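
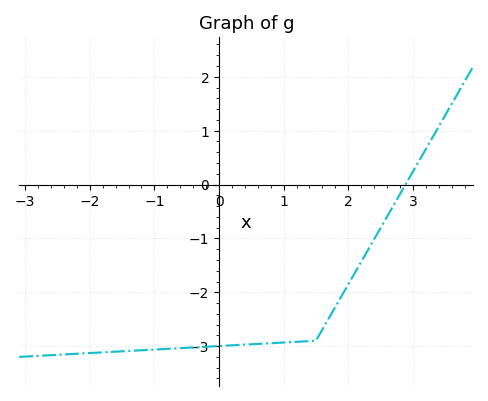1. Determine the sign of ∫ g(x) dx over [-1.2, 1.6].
negative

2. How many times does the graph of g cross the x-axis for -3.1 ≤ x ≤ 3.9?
1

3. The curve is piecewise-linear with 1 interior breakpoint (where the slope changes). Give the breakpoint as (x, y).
(1.5, -2.9)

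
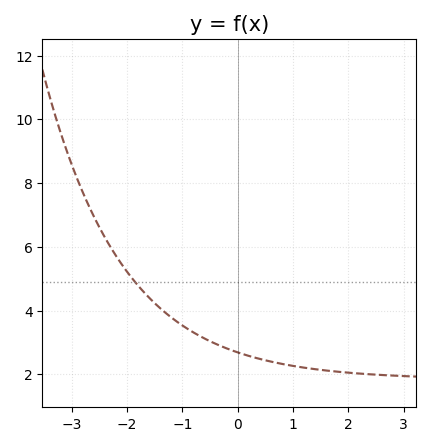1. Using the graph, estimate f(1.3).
2.2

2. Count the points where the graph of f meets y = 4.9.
1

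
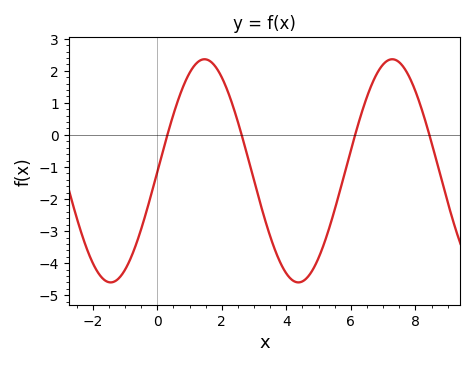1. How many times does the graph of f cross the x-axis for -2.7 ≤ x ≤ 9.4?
4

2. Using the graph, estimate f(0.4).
0.3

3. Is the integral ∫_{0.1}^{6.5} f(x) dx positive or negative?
negative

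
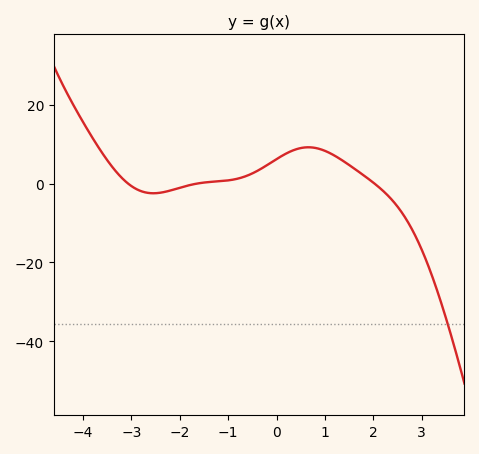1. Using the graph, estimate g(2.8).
-11.6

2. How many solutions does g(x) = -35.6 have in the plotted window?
1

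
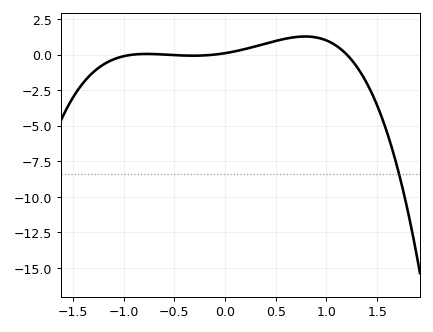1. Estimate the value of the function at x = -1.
-0.117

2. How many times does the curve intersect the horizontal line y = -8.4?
1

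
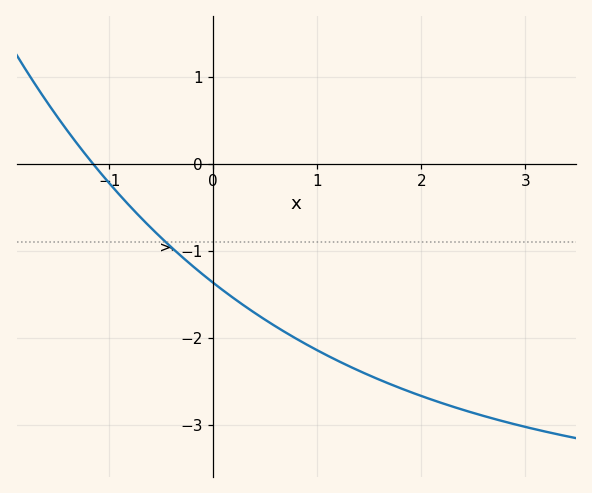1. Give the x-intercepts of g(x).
-1.16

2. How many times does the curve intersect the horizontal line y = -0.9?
1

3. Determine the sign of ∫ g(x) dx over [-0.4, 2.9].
negative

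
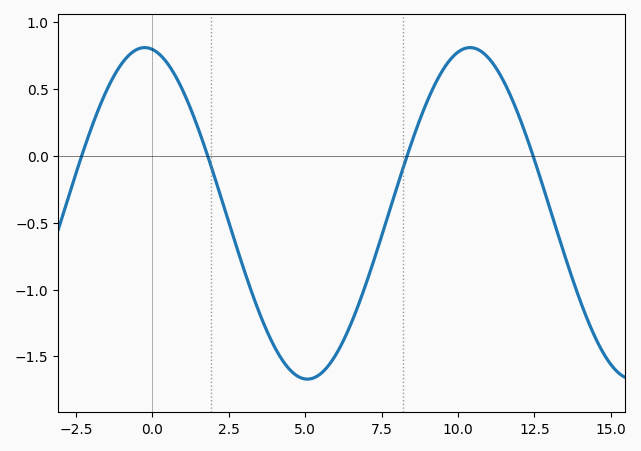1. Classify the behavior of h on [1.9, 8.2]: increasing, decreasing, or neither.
neither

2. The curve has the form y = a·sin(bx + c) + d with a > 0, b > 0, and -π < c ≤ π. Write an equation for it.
y = 1.24sin(0.59x + 1.7) - 0.43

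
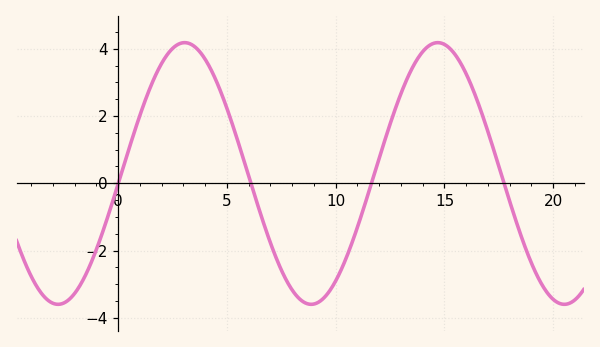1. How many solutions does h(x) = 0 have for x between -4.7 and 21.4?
4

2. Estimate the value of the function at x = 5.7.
0.8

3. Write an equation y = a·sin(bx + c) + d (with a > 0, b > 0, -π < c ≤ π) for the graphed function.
y = 3.89sin(0.54x - 0.08) + 0.29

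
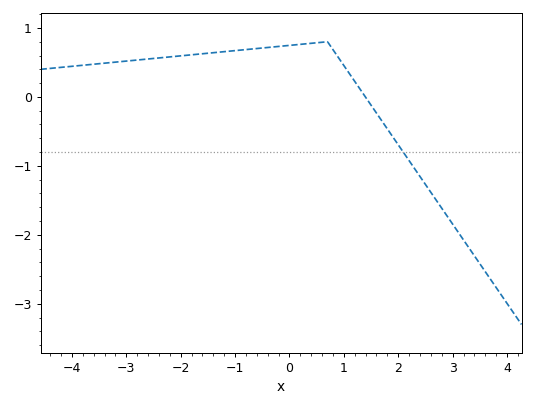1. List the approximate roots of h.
1.4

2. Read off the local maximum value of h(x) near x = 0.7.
0.8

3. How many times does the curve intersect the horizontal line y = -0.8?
1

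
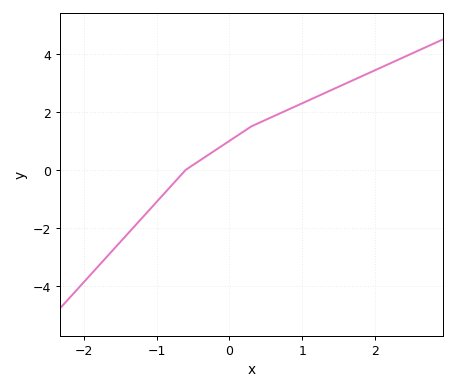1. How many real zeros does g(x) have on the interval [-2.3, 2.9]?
1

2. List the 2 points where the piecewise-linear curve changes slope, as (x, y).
(-0.6, 0); (0.3, 1.5)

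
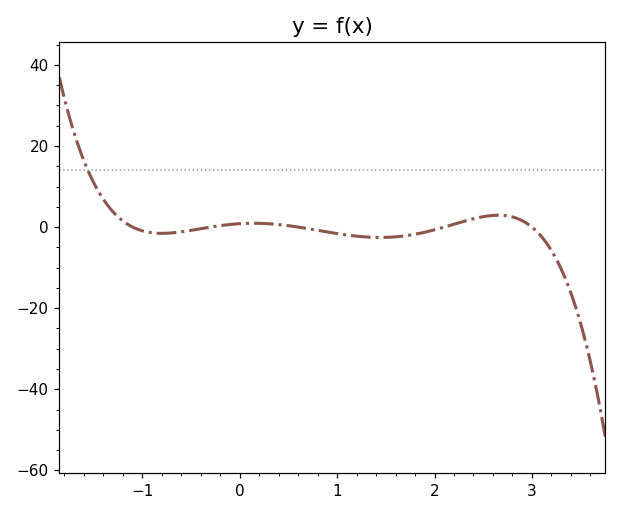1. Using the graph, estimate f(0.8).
0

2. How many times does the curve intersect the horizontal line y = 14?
1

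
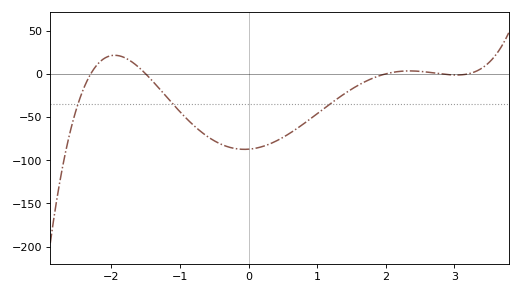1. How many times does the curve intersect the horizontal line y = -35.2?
3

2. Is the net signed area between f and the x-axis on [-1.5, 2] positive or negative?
negative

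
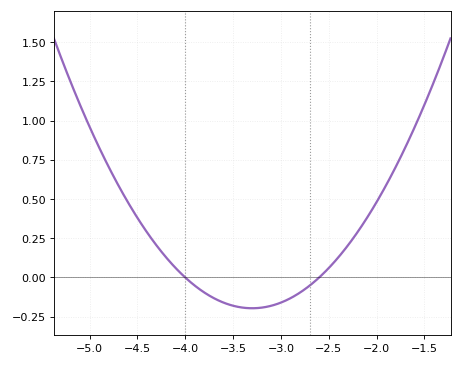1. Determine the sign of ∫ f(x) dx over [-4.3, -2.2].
negative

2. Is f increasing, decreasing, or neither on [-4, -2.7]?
neither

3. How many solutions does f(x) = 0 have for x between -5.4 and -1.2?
2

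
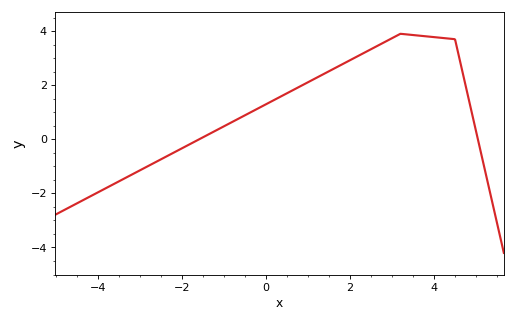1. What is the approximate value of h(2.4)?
3.25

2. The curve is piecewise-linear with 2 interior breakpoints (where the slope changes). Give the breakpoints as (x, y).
(3.2, 3.9); (4.5, 3.7)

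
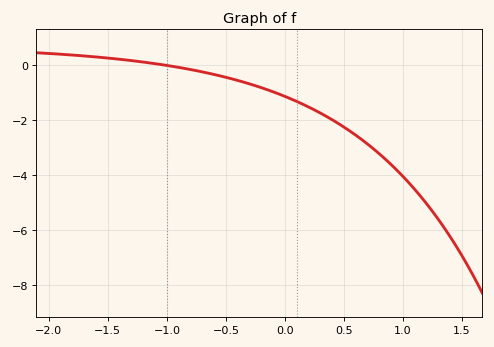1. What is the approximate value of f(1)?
-4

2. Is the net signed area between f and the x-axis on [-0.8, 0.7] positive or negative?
negative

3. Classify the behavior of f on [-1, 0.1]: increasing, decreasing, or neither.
decreasing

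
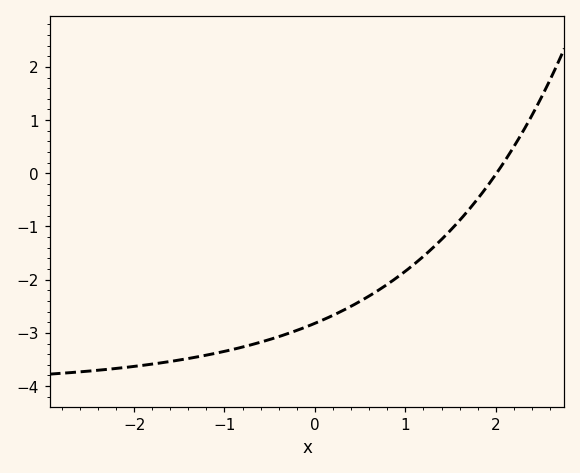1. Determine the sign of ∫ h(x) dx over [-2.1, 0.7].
negative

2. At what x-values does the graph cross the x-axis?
2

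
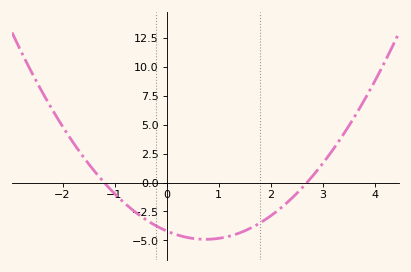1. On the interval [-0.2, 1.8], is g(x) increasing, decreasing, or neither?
neither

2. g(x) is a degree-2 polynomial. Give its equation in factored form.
y = 1.29(x + 1.2)(x - 2.7)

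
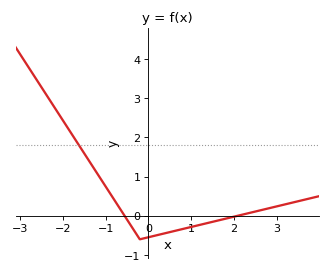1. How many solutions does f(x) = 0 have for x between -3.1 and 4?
2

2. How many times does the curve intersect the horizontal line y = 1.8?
1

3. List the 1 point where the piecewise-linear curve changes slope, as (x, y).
(-0.2, -0.6)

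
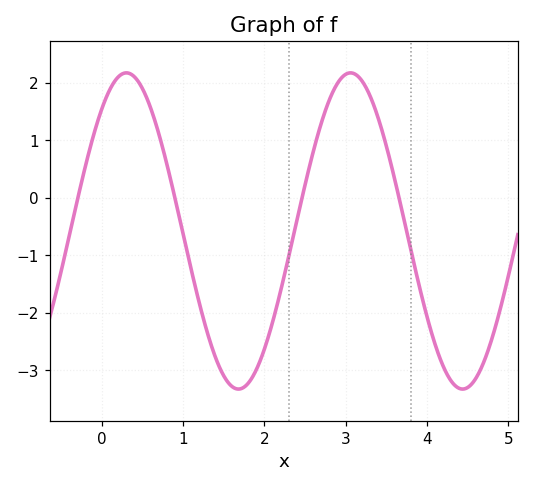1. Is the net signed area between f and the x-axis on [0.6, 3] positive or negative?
negative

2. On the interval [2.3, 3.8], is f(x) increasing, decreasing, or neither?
neither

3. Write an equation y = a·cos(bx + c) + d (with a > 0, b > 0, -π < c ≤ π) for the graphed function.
y = 2.75cos(2.3x - 0.69) - 0.58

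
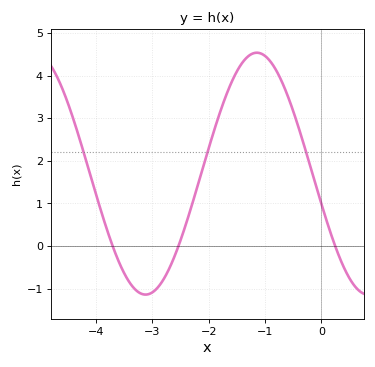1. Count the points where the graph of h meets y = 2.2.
3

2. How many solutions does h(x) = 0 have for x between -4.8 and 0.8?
3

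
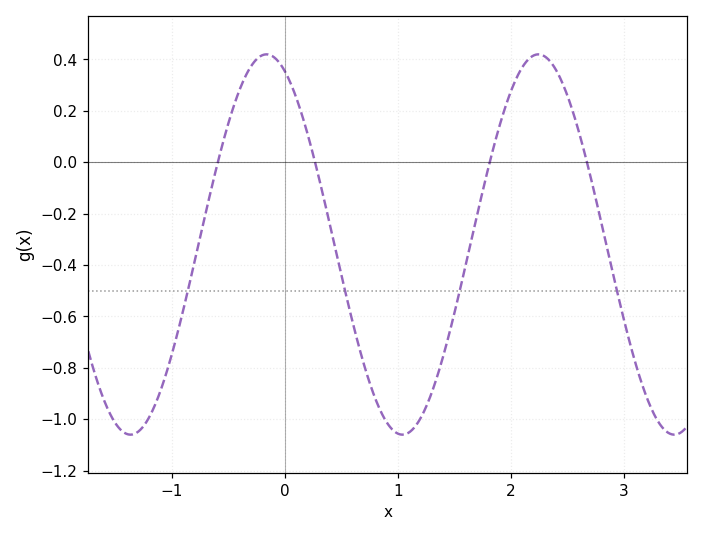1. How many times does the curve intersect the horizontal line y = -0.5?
4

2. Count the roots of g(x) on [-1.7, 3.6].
4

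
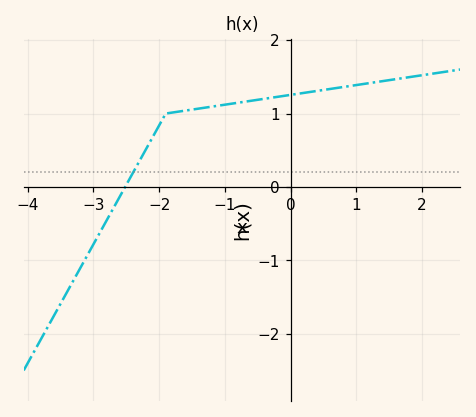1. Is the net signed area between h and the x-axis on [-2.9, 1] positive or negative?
positive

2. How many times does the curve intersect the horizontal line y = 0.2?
1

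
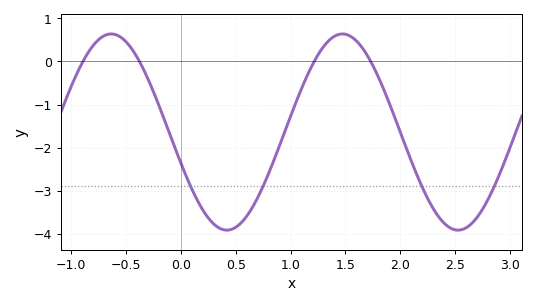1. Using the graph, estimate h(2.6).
-3.87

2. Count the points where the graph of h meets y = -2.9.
4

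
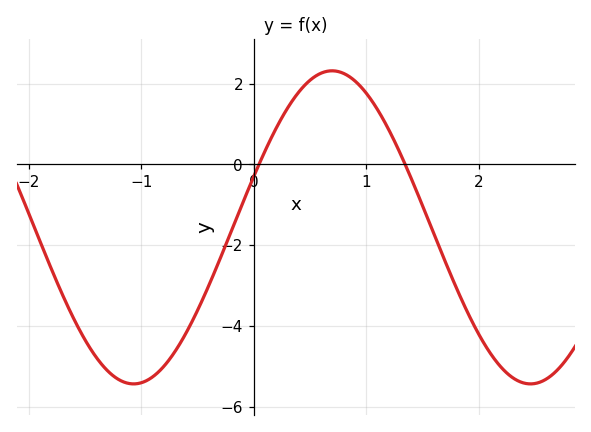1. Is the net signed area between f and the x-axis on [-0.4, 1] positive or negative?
positive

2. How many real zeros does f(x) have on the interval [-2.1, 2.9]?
2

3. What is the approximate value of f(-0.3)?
-2.4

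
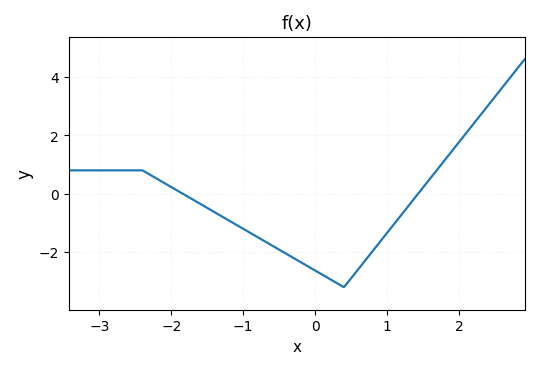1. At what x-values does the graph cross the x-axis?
-1.84, 1.43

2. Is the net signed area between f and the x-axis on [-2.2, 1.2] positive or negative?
negative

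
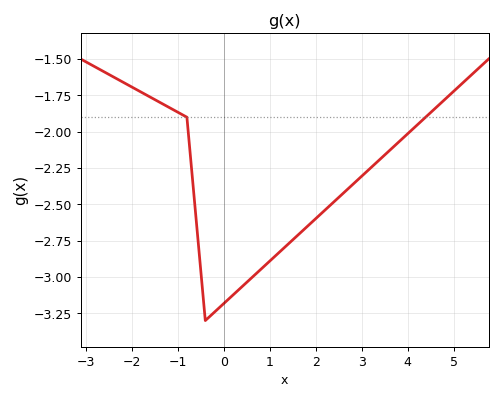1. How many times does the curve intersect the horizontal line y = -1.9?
2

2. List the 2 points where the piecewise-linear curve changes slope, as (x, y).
(-0.8, -1.9); (-0.4, -3.3)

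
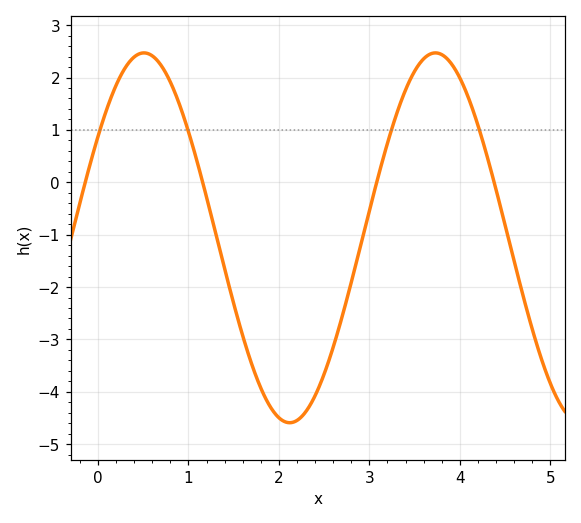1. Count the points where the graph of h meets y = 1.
4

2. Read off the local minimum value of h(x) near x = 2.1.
-4.59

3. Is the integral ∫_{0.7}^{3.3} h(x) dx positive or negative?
negative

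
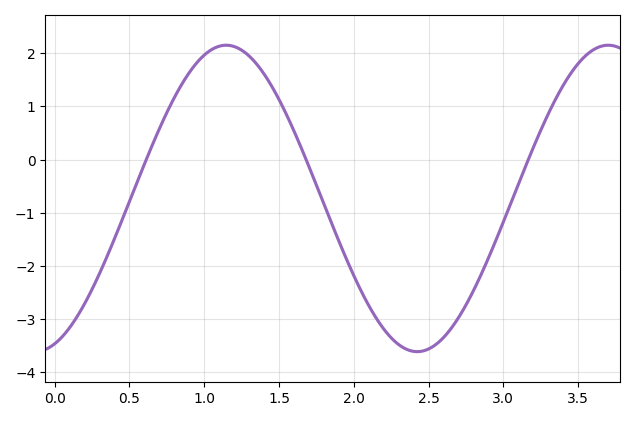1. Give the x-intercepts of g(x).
0.613, 1.68, 3.17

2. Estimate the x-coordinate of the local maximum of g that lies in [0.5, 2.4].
1.15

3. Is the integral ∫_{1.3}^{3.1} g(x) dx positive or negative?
negative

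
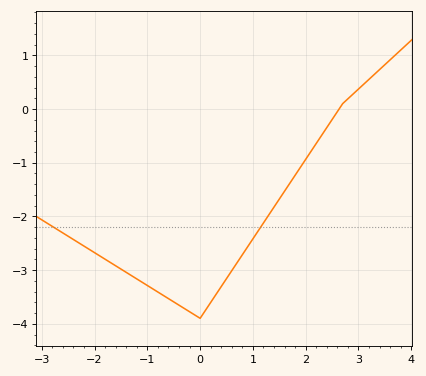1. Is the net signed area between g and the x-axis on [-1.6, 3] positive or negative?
negative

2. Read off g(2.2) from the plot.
-0.6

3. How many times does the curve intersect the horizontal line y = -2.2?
2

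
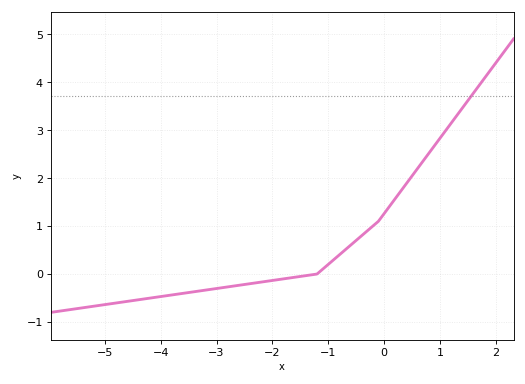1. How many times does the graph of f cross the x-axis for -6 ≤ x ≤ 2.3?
1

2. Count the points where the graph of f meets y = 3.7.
1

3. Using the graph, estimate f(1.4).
3.5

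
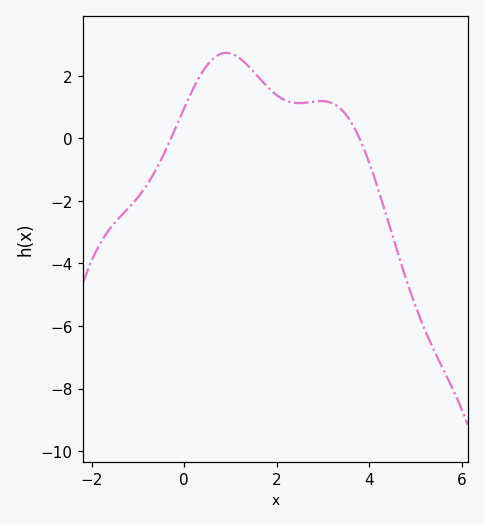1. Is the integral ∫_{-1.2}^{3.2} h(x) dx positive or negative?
positive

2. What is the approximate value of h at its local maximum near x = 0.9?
2.74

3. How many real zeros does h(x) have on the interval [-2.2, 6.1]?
2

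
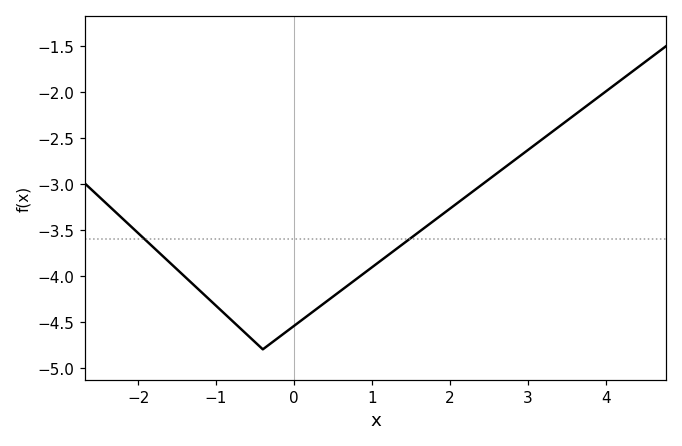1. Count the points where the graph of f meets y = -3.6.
2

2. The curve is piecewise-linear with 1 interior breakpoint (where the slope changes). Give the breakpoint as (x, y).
(-0.4, -4.8)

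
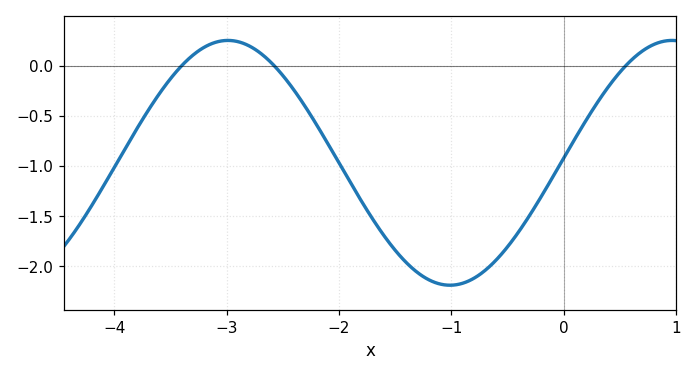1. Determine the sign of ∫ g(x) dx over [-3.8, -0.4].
negative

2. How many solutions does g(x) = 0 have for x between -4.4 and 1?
3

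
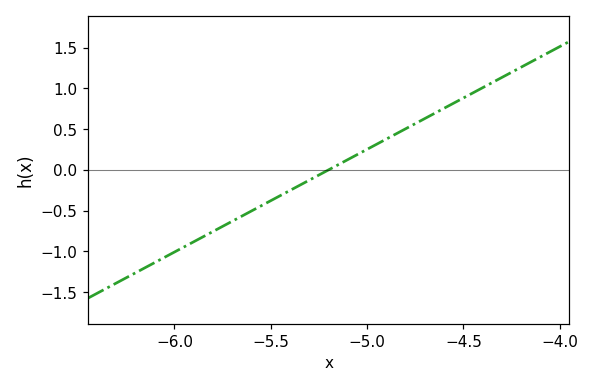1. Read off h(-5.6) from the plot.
-0.5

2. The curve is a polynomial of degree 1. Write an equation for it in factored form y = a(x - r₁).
y = 1.26(x + 5.2)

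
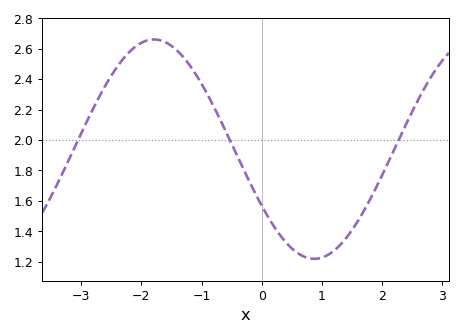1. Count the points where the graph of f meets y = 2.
3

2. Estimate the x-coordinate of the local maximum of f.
-1.79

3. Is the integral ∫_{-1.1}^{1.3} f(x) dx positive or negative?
positive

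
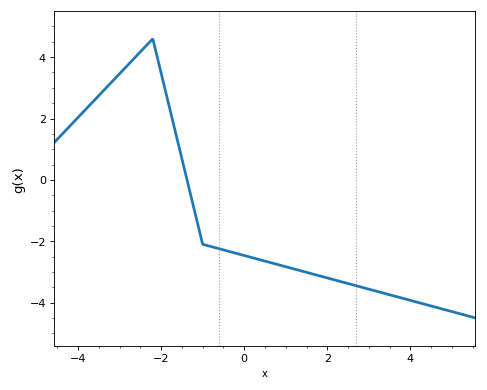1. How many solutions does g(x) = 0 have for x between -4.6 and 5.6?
1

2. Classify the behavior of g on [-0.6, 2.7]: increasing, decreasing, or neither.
decreasing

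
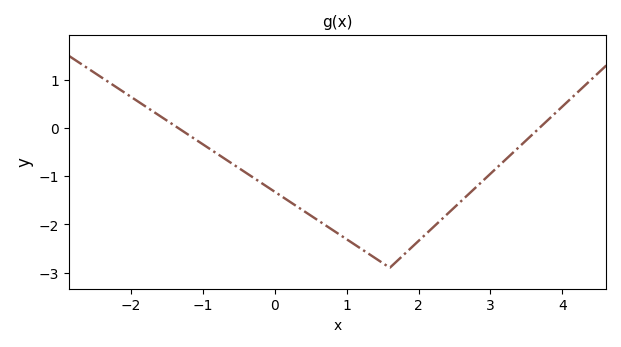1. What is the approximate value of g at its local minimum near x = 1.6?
-2.9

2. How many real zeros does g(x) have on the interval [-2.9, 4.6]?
2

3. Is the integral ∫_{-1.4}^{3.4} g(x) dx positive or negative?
negative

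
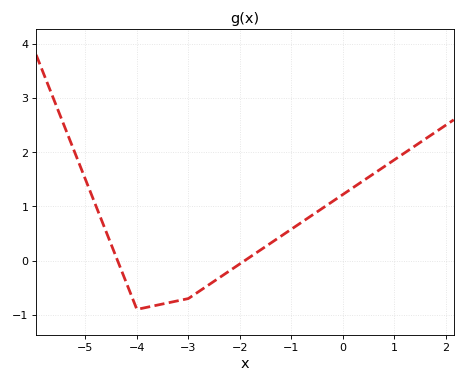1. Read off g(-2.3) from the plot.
-0.3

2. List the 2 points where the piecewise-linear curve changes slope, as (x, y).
(-4, -0.9); (-3, -0.7)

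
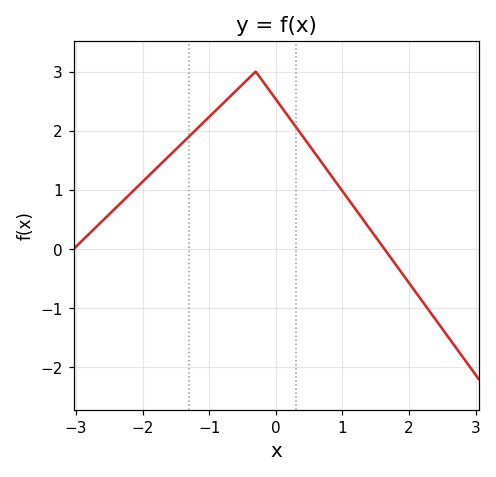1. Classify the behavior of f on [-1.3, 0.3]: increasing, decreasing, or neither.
neither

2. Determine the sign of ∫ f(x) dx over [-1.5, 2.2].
positive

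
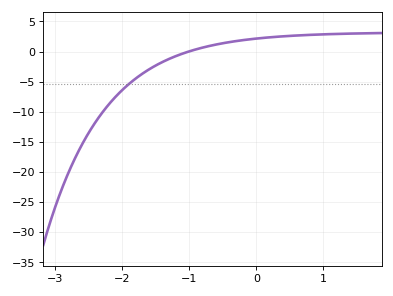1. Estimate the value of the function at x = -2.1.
-7.59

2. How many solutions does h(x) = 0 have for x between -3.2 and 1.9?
1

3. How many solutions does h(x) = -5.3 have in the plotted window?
1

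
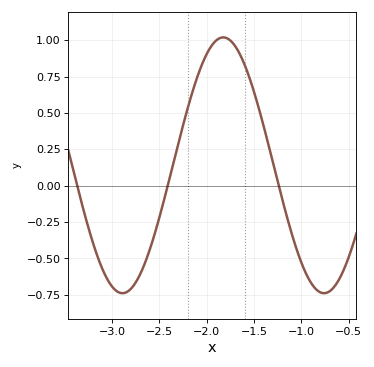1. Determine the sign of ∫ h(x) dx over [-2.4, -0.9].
positive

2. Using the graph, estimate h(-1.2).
-0.097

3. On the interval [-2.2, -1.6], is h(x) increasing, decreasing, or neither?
neither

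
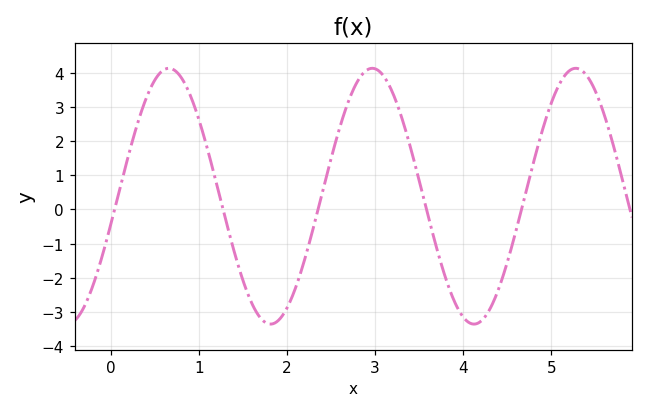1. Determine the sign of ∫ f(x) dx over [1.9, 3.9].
positive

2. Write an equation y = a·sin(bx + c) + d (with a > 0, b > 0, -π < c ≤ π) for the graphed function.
y = 3.75sin(2.72x - 0.22) + 0.39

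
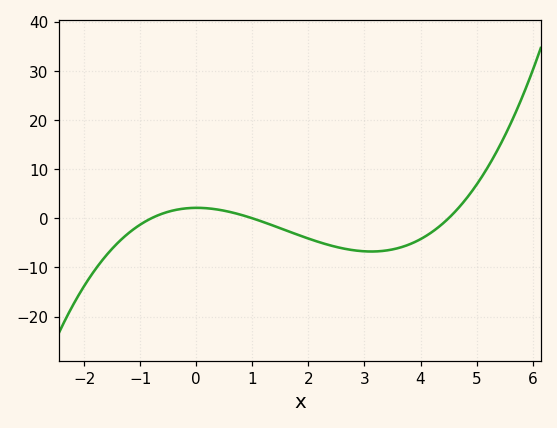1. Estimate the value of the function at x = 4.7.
2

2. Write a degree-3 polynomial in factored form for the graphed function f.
y = 0.59(x + 0.8)(x - 1)(x - 4.5)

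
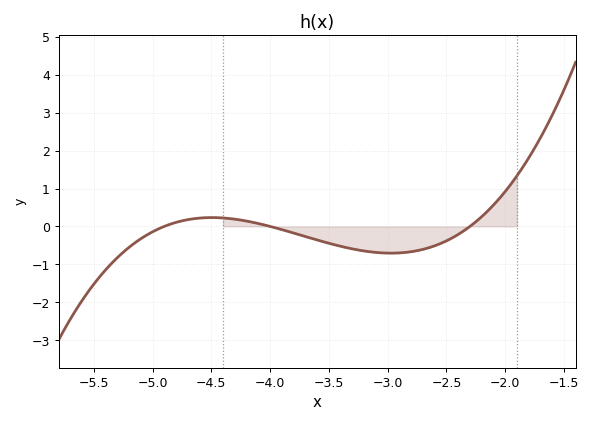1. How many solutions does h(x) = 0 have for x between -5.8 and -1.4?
3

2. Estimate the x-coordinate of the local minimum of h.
-3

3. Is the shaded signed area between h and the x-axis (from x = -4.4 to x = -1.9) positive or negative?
negative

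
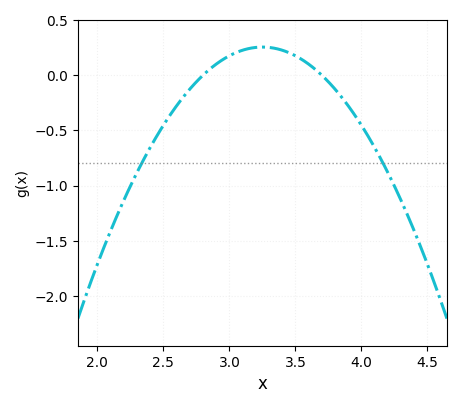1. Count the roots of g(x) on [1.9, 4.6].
2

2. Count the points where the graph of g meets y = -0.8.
2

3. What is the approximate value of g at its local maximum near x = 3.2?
0.255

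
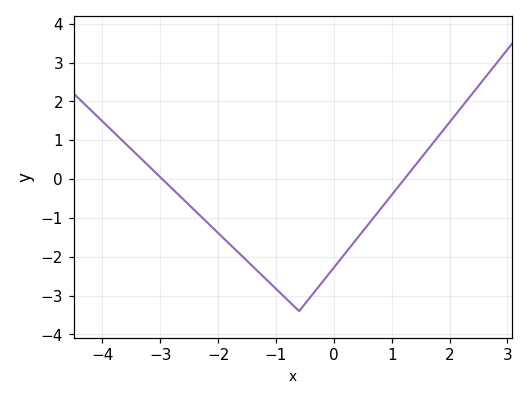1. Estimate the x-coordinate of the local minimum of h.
-0.6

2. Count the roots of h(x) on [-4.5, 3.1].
2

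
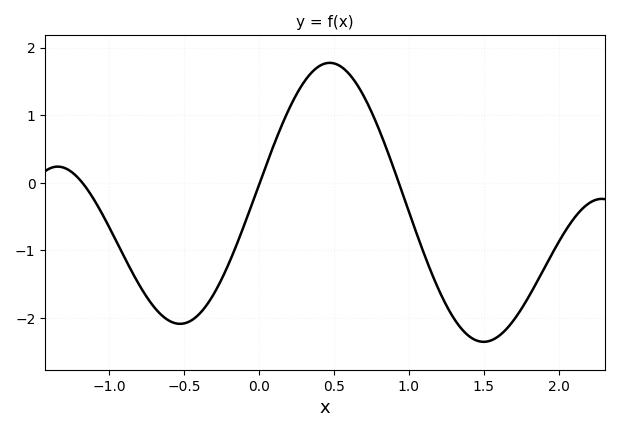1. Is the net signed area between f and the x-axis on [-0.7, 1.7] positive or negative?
negative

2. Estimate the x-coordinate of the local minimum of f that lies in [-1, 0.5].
-0.55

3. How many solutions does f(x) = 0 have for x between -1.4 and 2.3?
3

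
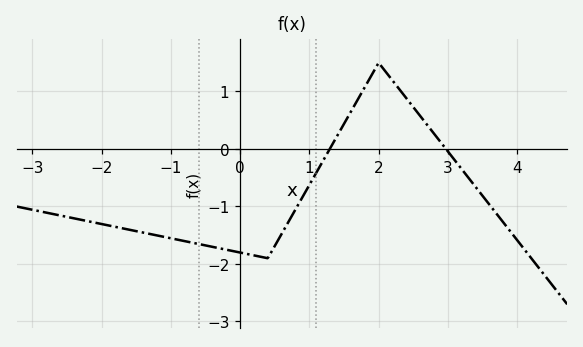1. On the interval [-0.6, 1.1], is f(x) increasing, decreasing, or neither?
neither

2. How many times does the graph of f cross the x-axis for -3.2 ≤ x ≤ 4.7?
2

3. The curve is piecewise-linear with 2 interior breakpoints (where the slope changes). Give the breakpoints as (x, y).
(0.4, -1.9); (2, 1.5)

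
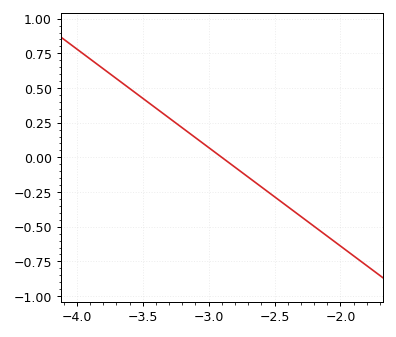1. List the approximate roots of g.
-2.9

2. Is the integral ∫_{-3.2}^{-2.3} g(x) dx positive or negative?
negative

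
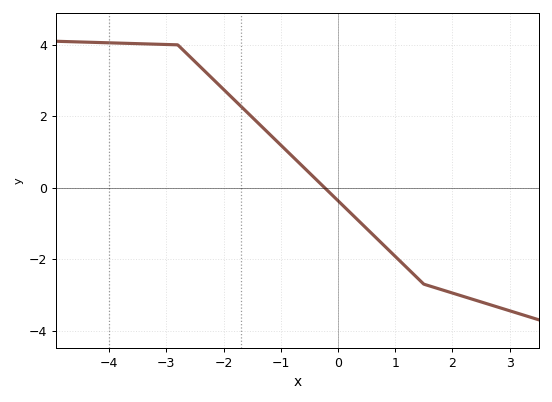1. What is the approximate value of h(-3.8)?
4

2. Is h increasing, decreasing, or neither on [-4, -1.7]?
decreasing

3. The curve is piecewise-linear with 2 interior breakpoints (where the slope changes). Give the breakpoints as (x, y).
(-2.8, 4); (1.5, -2.7)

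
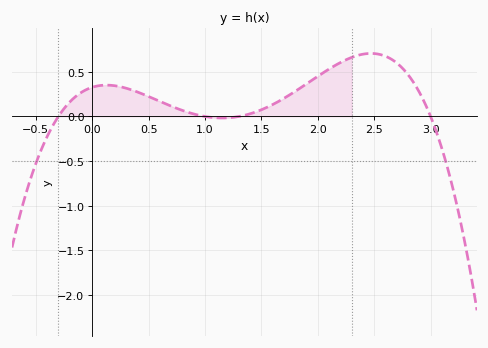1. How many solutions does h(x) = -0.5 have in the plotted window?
2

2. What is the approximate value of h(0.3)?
0.318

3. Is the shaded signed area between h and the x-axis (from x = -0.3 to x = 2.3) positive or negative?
positive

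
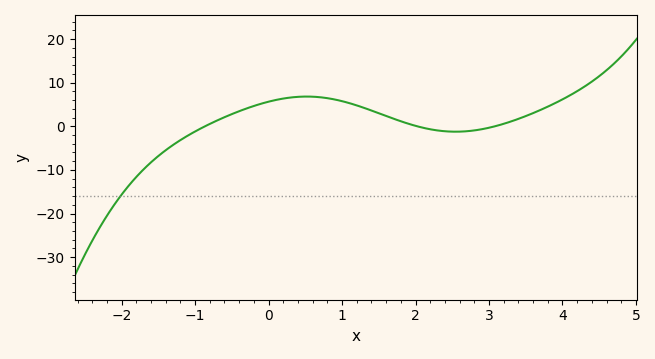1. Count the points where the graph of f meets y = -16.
1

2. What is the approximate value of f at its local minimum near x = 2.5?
-1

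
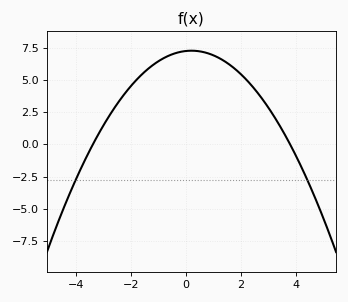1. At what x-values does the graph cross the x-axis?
-3.4, 3.8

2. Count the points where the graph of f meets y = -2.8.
2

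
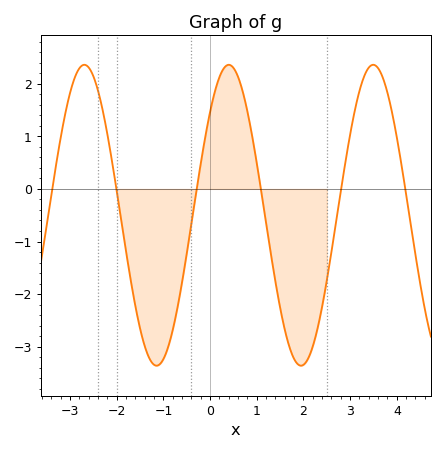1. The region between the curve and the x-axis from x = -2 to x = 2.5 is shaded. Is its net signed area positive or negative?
negative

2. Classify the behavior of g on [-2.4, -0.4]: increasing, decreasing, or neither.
neither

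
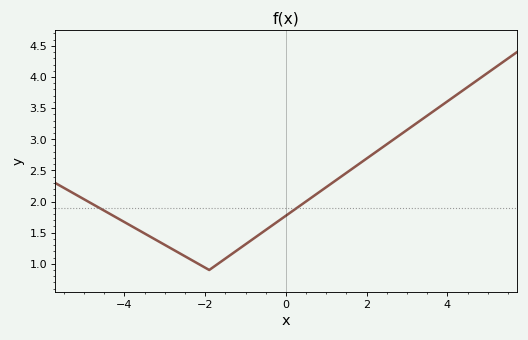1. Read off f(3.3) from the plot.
3.3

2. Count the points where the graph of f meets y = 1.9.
2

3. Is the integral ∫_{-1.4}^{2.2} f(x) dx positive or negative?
positive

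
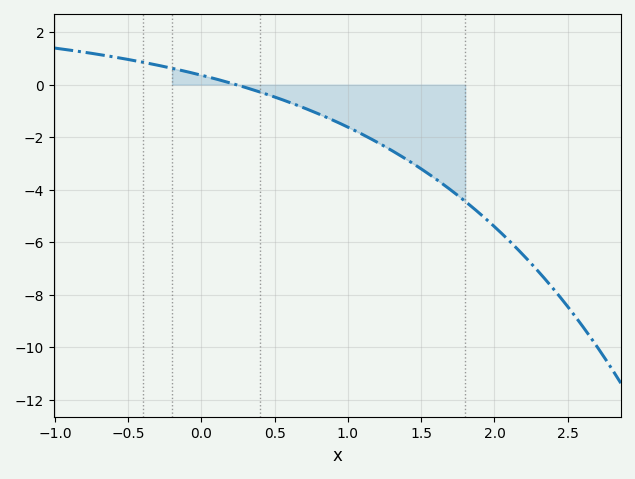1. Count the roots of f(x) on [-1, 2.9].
1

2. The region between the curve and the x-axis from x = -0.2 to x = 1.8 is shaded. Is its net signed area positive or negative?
negative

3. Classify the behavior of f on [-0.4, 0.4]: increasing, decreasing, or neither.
decreasing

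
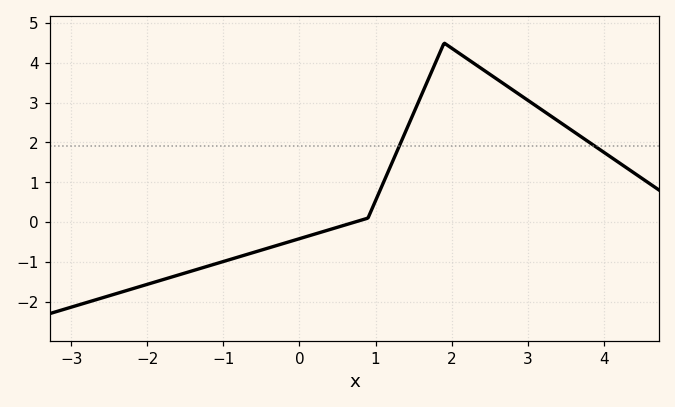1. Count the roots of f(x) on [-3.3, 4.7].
1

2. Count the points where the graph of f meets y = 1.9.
2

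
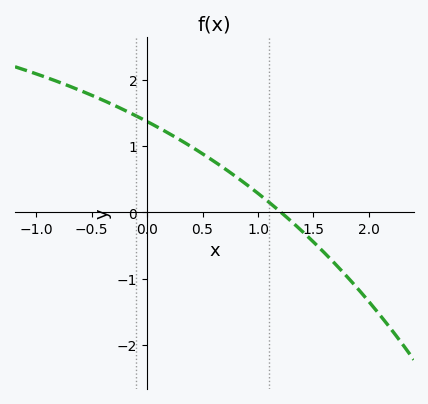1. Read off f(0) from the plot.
1.4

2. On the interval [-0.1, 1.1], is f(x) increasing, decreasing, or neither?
decreasing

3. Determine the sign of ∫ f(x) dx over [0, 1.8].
positive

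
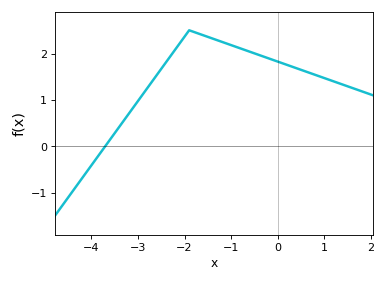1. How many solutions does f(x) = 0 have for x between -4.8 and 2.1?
1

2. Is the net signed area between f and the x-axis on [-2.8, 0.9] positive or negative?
positive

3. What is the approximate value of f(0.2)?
1.8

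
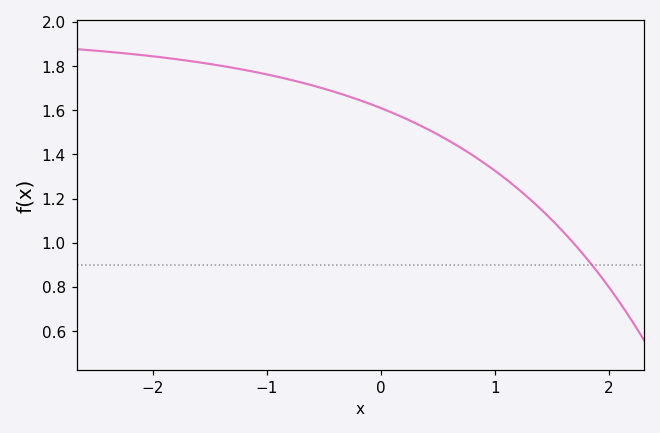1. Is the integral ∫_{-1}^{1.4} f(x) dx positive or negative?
positive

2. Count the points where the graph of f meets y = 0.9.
1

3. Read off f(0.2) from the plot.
1.57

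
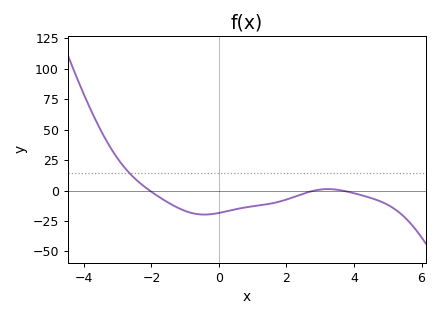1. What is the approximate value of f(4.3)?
-4.44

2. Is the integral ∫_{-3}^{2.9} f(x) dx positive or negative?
negative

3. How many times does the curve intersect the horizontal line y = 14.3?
1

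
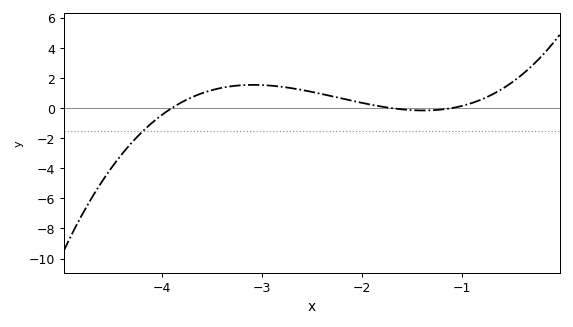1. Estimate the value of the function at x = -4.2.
-1.6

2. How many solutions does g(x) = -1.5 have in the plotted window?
1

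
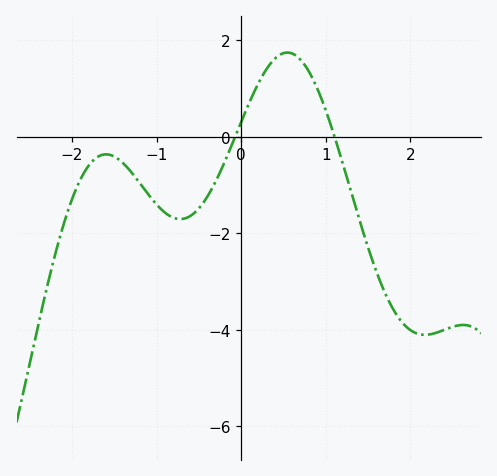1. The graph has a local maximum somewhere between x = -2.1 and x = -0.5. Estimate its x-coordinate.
-1.6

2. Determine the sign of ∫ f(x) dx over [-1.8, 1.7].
negative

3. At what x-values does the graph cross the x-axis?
-0.1, 1.1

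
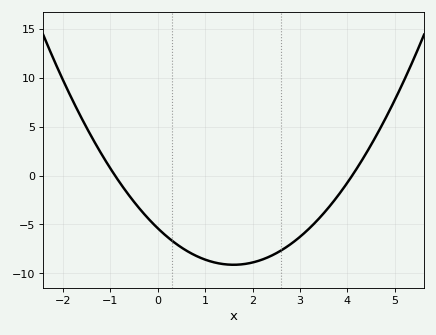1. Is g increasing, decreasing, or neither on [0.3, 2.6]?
neither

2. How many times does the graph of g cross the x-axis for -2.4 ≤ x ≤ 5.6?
2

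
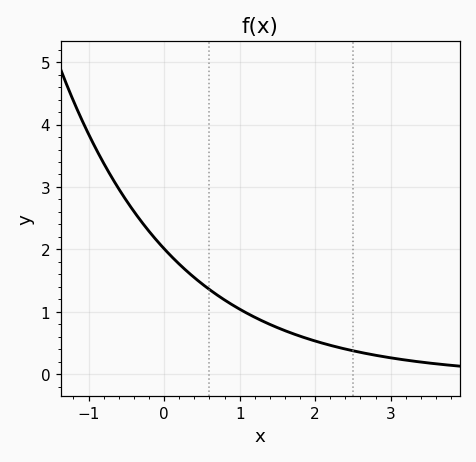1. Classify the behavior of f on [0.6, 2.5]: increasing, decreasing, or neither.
decreasing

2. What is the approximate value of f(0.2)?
1.8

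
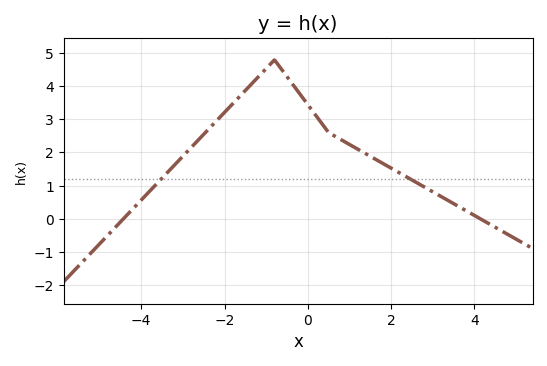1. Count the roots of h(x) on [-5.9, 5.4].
2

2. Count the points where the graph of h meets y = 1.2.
2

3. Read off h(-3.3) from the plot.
1.5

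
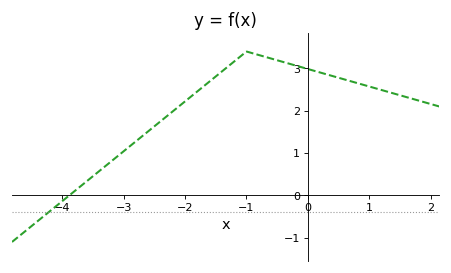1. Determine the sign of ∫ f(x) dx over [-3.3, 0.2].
positive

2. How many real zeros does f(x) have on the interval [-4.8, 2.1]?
1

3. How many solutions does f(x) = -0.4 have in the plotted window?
1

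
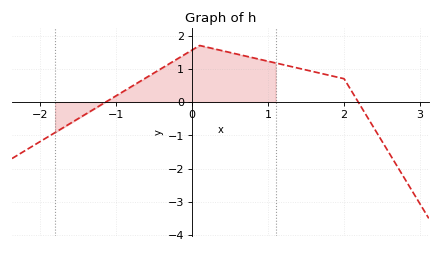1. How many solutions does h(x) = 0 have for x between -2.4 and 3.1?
2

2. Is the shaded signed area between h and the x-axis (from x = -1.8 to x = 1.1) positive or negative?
positive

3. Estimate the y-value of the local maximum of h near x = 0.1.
1.7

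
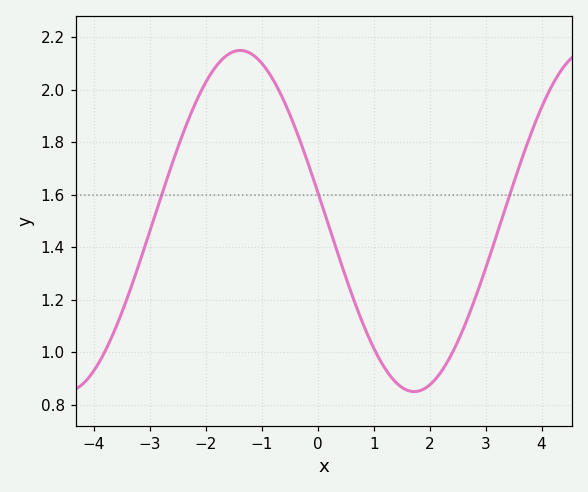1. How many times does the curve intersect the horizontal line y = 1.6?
3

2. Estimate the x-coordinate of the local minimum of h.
1.8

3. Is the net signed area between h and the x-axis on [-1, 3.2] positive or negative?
positive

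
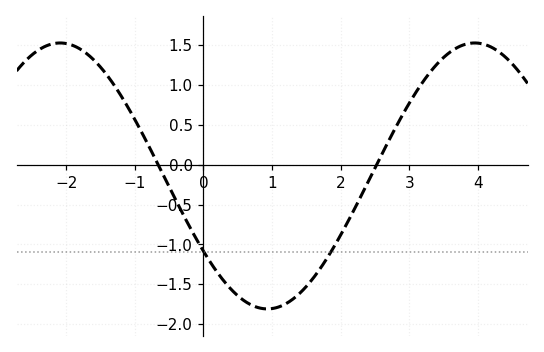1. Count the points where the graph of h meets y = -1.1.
2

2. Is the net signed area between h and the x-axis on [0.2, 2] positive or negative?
negative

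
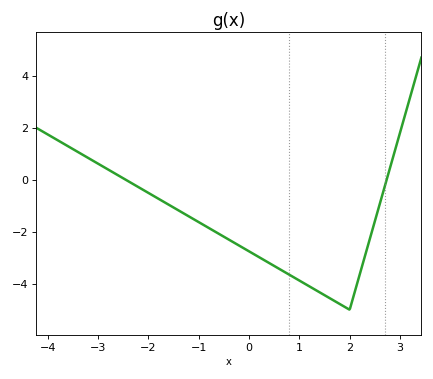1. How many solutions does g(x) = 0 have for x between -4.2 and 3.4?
2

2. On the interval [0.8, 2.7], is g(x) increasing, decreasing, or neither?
neither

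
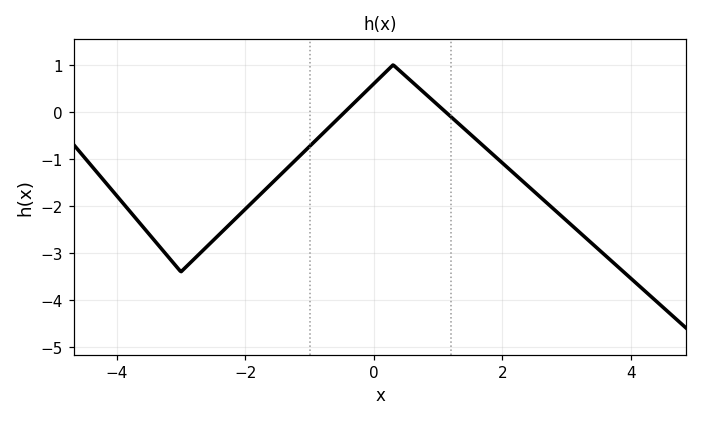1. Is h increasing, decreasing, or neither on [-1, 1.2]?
neither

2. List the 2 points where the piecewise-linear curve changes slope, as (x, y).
(-3, -3.4); (0.3, 1)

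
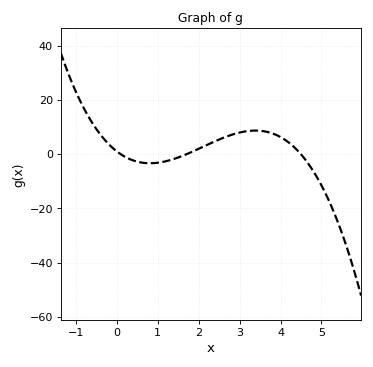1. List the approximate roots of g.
0.1, 1.7, 4.5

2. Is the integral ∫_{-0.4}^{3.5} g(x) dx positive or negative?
positive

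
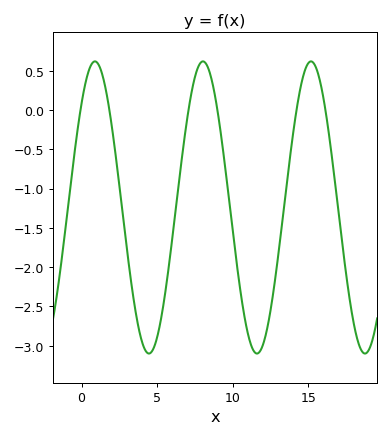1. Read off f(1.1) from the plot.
0.587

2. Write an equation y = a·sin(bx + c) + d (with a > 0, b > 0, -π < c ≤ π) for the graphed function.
y = 1.86sin(0.88x + 0.792) - 1.24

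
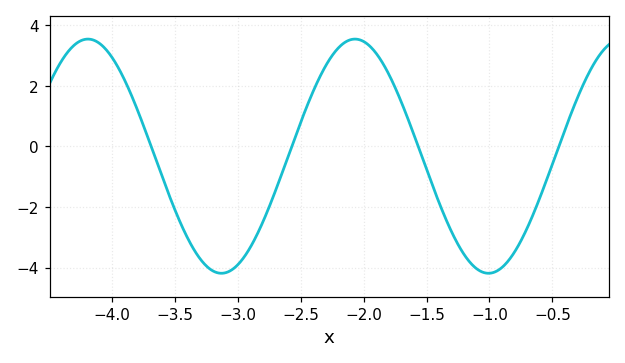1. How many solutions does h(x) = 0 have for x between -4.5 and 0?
4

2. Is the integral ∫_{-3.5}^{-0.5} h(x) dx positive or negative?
negative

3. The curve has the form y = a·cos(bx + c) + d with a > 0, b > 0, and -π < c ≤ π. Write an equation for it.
y = 3.87cos(3x - 0.16) - 0.32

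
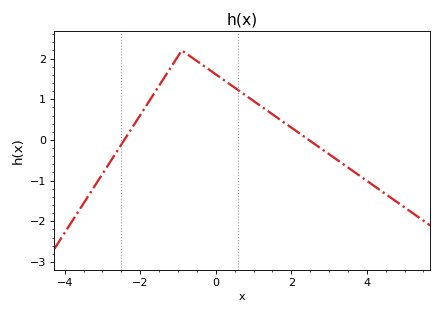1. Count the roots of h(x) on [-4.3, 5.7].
2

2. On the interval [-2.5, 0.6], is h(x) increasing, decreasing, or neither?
neither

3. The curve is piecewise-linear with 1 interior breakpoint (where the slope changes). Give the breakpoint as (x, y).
(-0.9, 2.2)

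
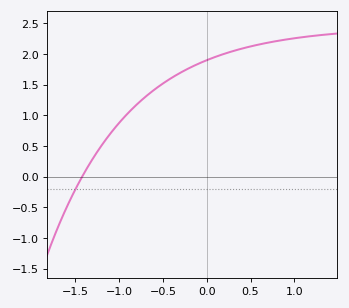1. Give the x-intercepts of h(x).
-1.42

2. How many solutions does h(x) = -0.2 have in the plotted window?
1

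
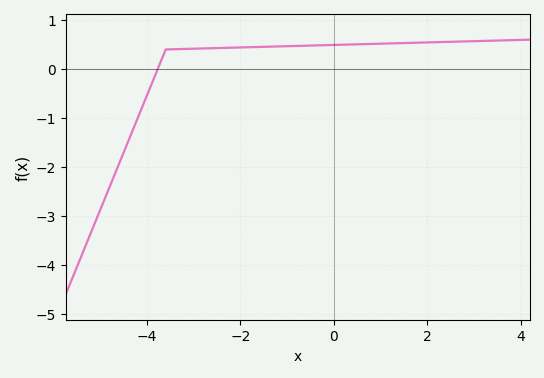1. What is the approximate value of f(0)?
0.5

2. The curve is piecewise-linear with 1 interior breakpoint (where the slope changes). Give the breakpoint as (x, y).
(-3.6, 0.4)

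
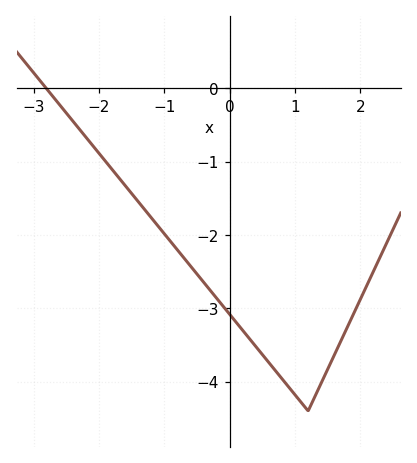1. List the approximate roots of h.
-2.8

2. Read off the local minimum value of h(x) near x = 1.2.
-4.4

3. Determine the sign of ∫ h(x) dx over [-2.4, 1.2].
negative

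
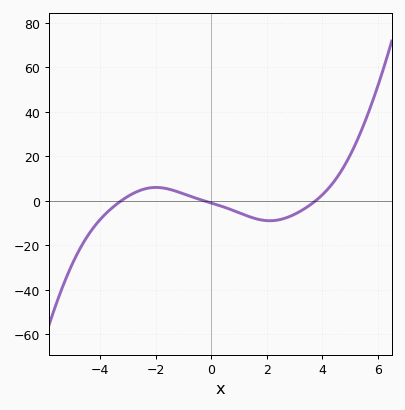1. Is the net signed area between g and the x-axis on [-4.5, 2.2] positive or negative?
negative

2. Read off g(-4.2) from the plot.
-11.4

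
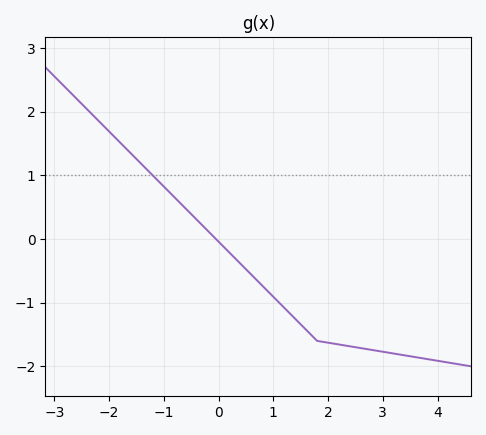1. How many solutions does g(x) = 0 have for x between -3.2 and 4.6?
1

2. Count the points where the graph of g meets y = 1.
1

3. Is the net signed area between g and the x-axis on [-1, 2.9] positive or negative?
negative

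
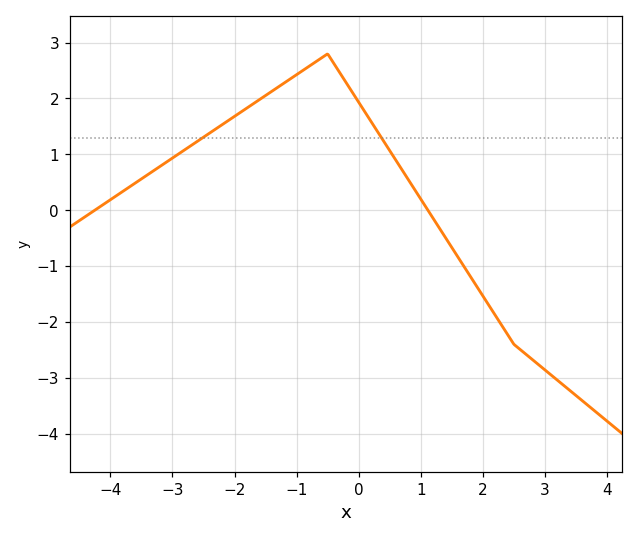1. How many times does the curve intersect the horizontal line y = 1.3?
2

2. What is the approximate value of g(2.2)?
-1.9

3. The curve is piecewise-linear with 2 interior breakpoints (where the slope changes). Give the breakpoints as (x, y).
(-0.5, 2.8); (2.5, -2.4)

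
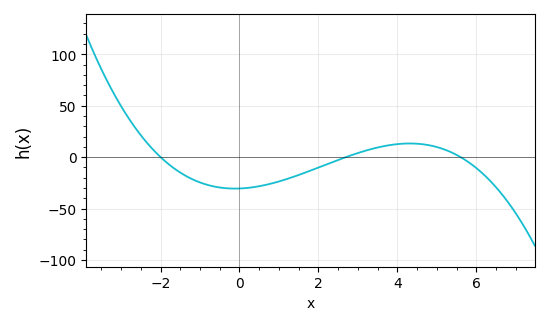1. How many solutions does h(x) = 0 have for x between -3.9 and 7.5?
3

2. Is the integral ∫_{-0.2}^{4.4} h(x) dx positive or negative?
negative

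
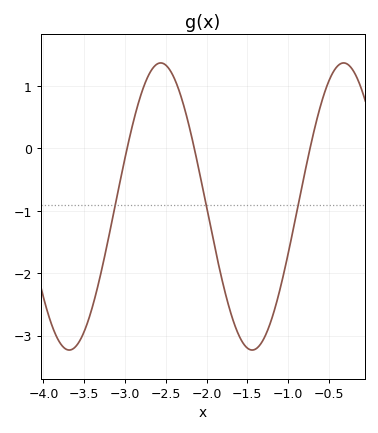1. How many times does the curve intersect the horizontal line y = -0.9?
3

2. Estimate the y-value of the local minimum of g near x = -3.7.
-3.2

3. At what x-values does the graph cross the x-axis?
-3, -2.1, -0.7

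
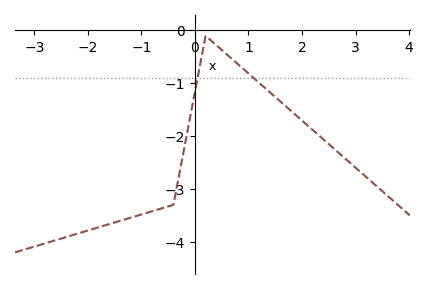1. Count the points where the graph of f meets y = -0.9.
2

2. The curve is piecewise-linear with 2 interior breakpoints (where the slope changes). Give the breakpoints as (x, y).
(-0.4, -3.3); (0.2, -0.1)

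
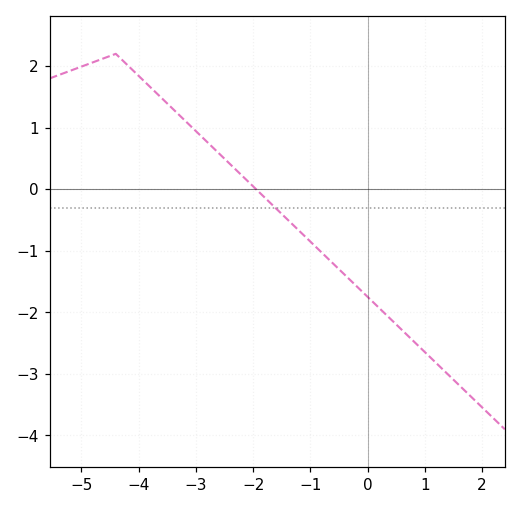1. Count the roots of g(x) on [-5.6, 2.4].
1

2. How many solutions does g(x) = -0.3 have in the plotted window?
1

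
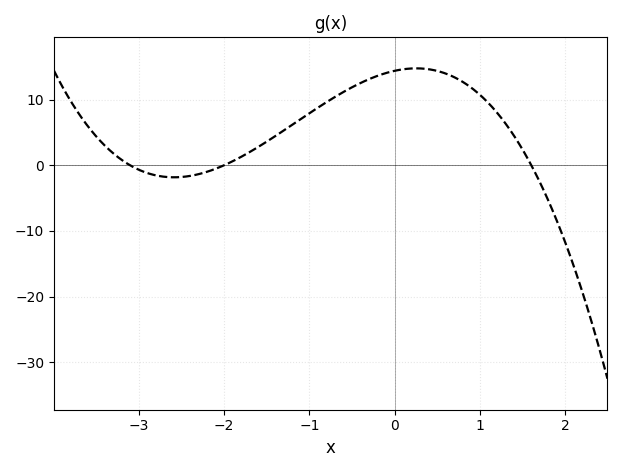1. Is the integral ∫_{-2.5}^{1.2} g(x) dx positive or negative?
positive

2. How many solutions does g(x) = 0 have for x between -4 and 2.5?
3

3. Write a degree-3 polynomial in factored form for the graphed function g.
y = -1.45(x + 3.1)(x + 2)(x - 1.6)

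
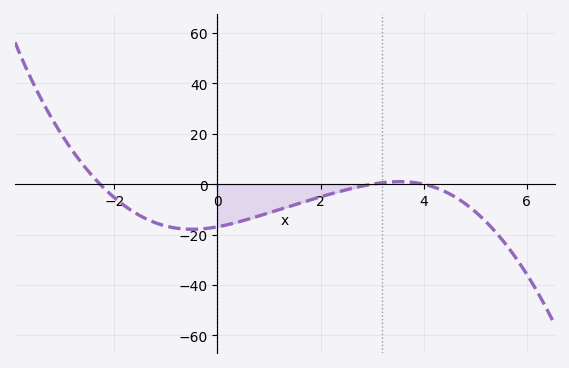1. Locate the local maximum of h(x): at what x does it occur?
3.53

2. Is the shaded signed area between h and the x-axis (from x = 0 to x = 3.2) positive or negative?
negative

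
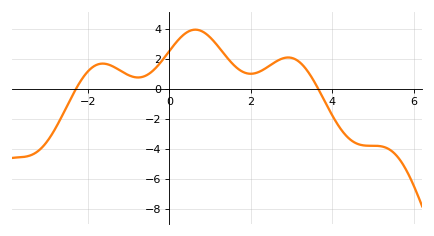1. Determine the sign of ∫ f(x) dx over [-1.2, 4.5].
positive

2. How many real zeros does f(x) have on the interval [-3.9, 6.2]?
2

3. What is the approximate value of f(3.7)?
-0.2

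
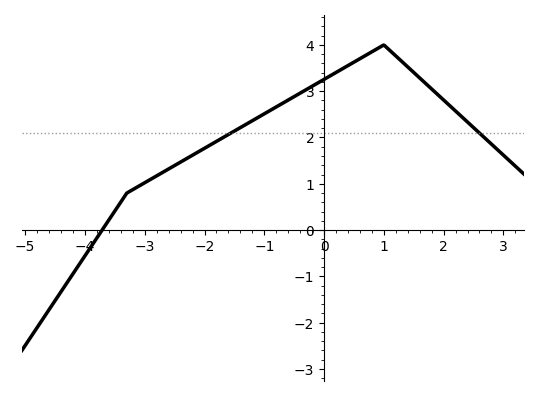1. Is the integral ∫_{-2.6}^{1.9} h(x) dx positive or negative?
positive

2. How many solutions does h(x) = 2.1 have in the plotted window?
2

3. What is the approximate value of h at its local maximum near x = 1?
4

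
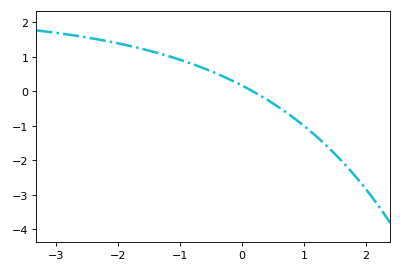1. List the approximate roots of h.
0.2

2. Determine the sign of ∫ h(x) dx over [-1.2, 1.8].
negative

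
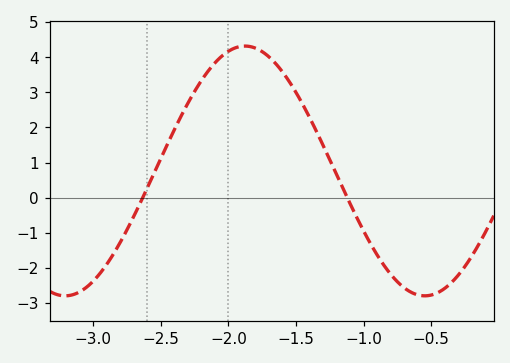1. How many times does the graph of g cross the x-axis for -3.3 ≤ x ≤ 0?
2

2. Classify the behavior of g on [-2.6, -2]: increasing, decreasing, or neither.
increasing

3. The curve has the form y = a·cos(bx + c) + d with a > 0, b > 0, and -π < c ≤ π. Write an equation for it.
y = 3.56cos(2.4x - 1.9) + 0.76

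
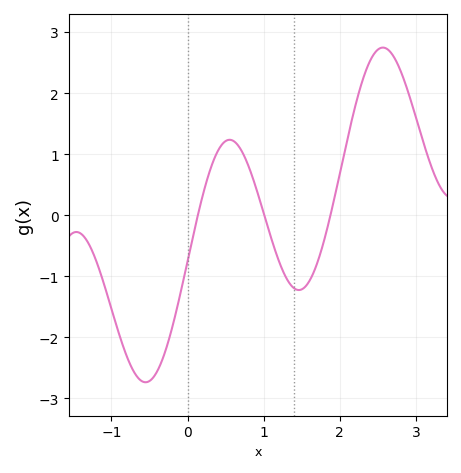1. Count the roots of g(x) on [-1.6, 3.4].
3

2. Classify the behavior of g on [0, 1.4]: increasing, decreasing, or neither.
neither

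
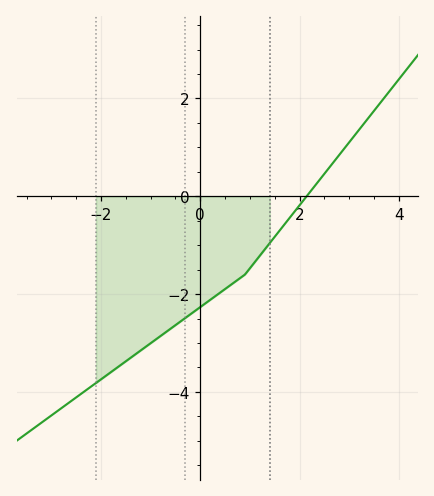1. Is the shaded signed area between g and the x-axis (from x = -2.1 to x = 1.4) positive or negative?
negative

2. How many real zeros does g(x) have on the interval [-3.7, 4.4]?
1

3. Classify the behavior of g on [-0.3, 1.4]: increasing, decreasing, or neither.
increasing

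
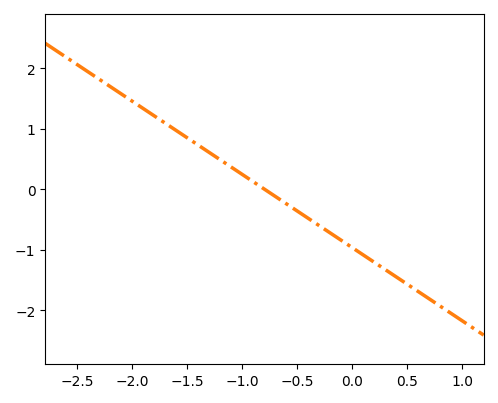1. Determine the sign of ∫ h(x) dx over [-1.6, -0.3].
positive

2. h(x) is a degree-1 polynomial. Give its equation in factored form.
y = -1.21(x + 0.8)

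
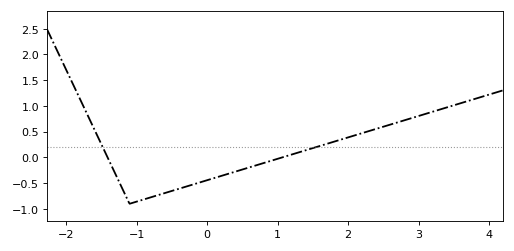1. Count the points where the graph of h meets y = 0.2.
2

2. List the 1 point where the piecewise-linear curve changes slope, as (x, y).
(-1.1, -0.9)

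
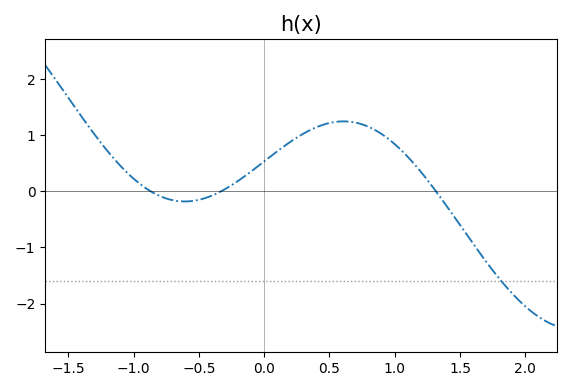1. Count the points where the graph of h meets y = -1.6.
1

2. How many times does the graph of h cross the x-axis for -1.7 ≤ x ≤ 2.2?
3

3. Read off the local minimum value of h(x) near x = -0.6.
-0.2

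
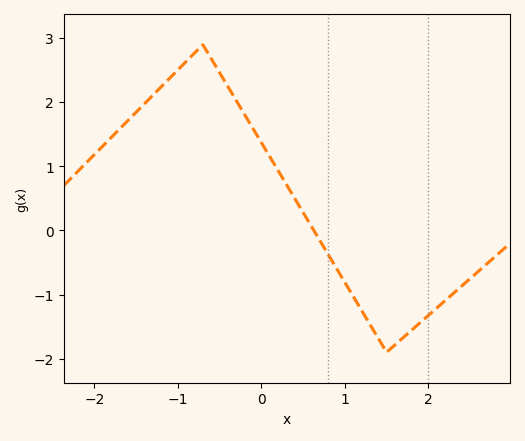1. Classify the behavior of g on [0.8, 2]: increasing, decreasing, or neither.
neither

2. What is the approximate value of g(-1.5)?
1.84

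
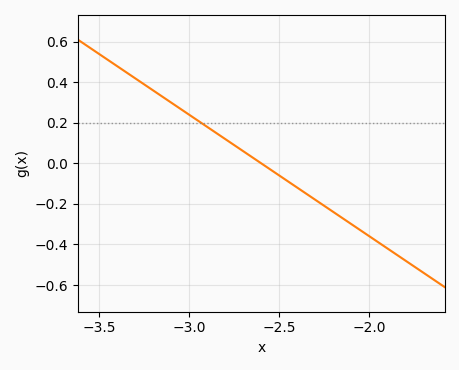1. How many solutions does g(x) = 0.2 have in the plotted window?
1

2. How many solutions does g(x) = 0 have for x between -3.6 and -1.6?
1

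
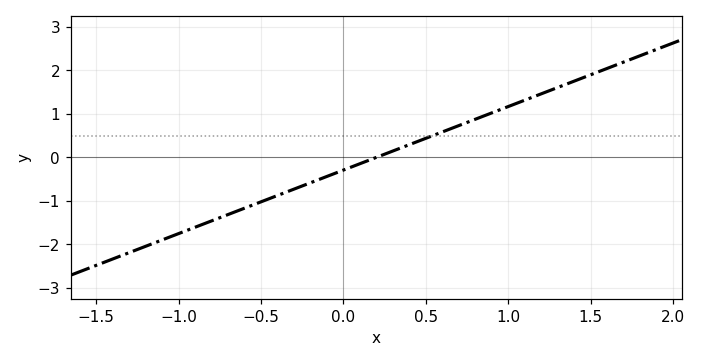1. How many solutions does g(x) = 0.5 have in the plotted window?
1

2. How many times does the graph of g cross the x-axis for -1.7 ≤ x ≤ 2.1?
1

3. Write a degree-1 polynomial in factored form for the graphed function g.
y = 1.46(x - 0.2)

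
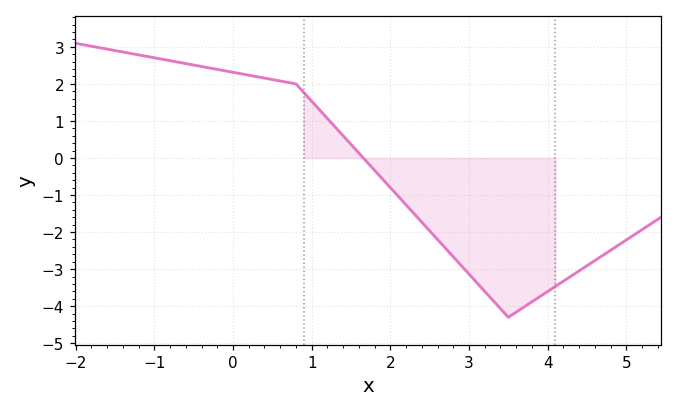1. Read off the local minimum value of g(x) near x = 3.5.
-4.3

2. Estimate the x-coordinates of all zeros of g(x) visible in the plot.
1.66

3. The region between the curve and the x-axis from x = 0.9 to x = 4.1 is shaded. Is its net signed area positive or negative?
negative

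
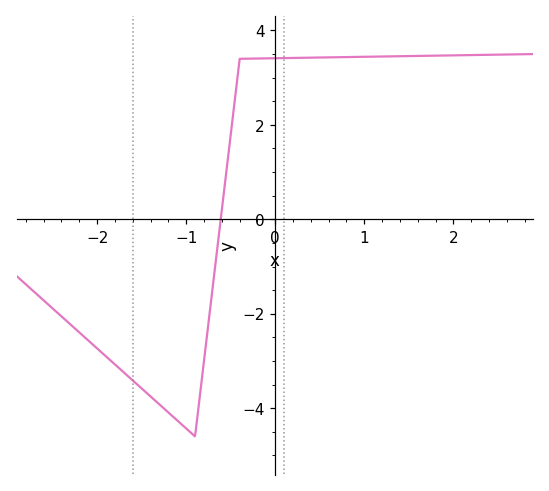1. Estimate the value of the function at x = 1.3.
3.45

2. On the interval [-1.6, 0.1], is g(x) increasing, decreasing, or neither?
neither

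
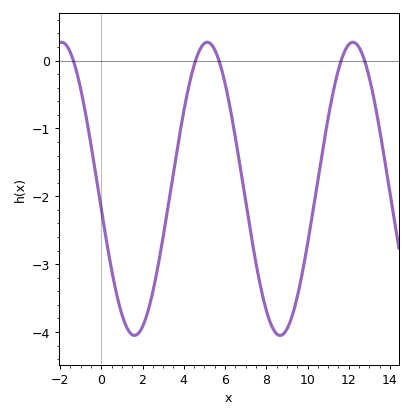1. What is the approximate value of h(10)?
-2.7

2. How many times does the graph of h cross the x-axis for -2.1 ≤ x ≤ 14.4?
5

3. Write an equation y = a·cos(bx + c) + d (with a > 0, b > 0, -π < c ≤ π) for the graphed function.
y = 2.16cos(0.89x + 1.71) - 1.89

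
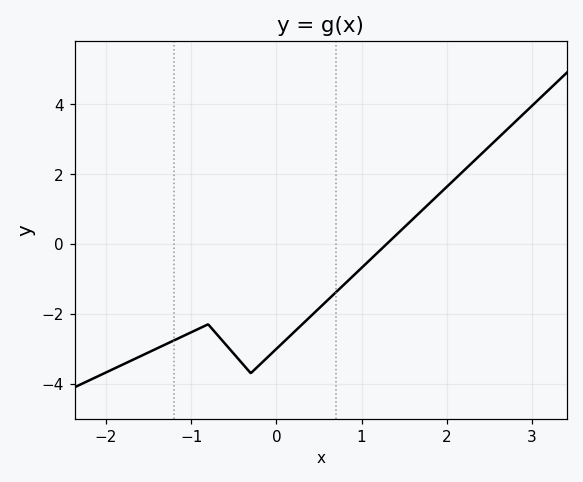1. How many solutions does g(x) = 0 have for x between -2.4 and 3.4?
1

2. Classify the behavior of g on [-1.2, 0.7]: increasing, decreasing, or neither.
neither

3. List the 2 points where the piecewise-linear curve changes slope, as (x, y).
(-0.8, -2.3); (-0.3, -3.7)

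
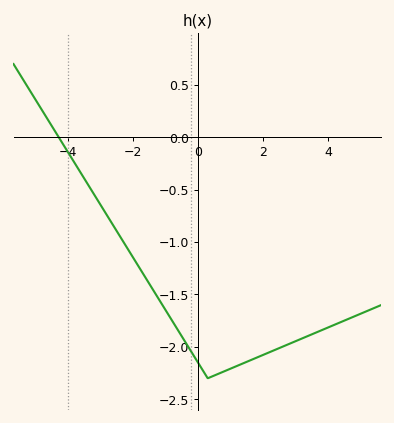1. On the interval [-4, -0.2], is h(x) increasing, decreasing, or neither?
decreasing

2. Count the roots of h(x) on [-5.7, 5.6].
1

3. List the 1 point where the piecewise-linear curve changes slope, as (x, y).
(0.3, -2.3)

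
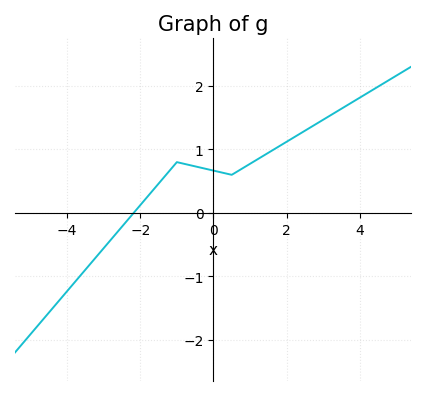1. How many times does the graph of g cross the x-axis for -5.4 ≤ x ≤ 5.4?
1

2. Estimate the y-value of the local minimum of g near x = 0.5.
0.6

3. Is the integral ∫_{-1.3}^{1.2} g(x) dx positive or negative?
positive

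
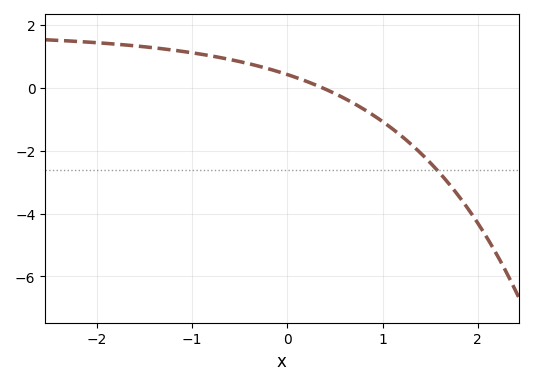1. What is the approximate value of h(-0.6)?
0.897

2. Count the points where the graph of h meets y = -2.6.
1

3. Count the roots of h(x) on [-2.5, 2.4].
1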